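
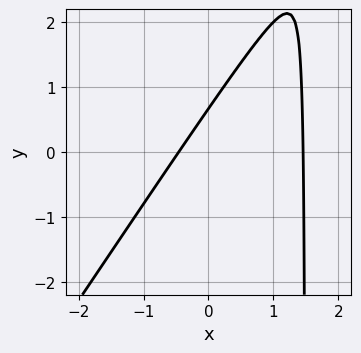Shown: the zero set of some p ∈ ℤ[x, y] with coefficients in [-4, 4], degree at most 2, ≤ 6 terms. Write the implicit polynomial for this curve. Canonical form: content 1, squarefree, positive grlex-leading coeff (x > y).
3*x^2 - 2*x*y - 3*x + 3*y - 2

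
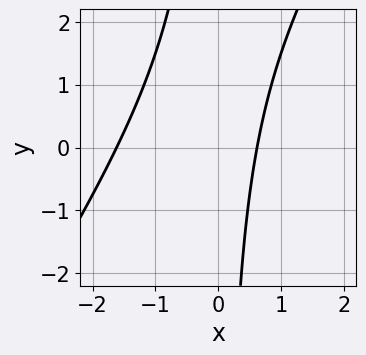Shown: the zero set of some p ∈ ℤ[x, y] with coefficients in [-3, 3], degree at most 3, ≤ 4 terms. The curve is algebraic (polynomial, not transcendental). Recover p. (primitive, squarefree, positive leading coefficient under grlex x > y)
3*x^2 - 2*x*y + 3*x - 3

(a) The degree is 2 — no degree-1 curve has this shape.
(b) Reading off the gridlines: the curve avoids every integer y-axis point in the box.
(c) Together with the visible shape, these determine p as stated.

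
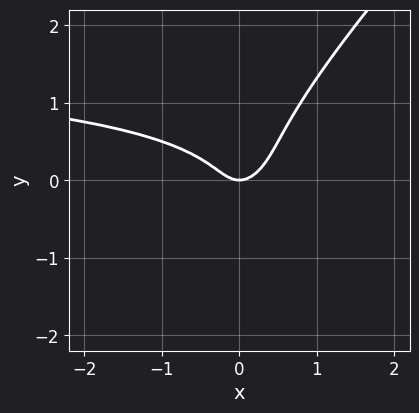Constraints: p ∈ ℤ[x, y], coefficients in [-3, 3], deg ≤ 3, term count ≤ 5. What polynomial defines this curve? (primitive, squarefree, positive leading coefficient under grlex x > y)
Degree: no degree-2 curve has this shape, so deg p = 3.
Observable constraints: one x-axis crossing is at x = 0; it meets the y-axis at y = 0 (among the integer gridlines).
Matching integer coefficients to the picture gives p.

x^2*y - 3*x*y^2 + 2*y^3 - 2*x^2 + y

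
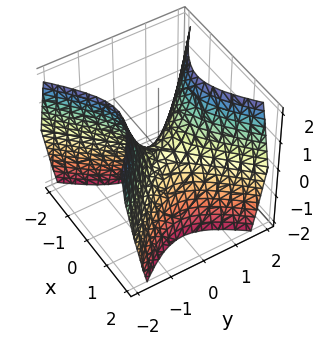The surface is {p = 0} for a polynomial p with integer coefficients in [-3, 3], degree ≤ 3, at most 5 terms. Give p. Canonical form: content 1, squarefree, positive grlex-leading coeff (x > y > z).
(a) deg p = 2. A hyperbolic paraboloid; a quadric.
(b) Symmetries: mirror symmetry y ↦ −y ⇒ only even powers of y; mirror symmetry x ↦ −x ⇒ only even powers of x.
(c) Checking where it meets the axes: it meets the x-axis at x = 0 (among the integer gridlines); it meets the z-axis at z = 0 (among the integer gridlines); one y-axis crossing is at y = 0.
(d) Fitting integer coefficients to these (and the overall shape) gives p.

3*x^2 - 3*y^2 + 2*z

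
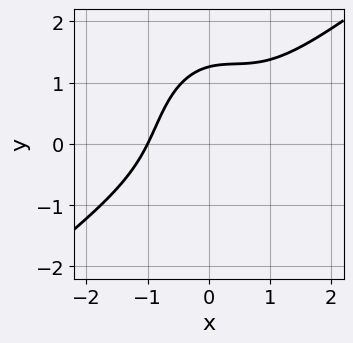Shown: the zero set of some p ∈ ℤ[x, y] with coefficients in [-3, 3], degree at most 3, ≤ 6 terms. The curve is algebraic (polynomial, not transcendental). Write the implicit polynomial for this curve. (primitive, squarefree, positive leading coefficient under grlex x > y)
2*x^3 - 2*x^2*y - y^3 + x*y + 2

(a) Degree: a generic line meets the curve in up to 3 points, so deg p = 3.
(b) Checking where it meets the axes: it meets the x-axis at x = -1 (among the integer gridlines).
(c) Fitting integer coefficients to these (and the overall shape) gives p.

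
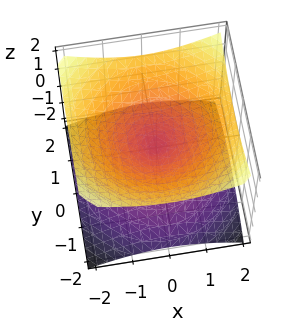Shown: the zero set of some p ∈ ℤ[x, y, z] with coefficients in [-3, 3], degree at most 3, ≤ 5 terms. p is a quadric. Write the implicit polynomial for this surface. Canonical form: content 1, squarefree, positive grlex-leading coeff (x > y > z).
x^2 + y^2 - 2*z^2

1. Degree: a double cone through the origin; a quadric, so deg p = 2.
2. Symmetry: every cross-section ⟂ z is a circle, so x, y appear only via x² + y²; it's symmetric under z → −z, forcing even powers of z.
3. Reading off the gridlines: it crosses the y-axis at the gridline y = 0; one x-axis crossing is at x = 0; one z-axis crossing is at z = 0.
4. Fitting integer coefficients to these (and the overall shape) gives p.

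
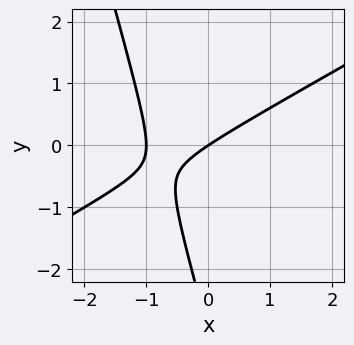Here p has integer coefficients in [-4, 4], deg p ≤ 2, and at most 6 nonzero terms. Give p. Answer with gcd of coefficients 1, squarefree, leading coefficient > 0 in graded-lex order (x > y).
2*x^2 - 3*x*y - y^2 + 2*x - 3*y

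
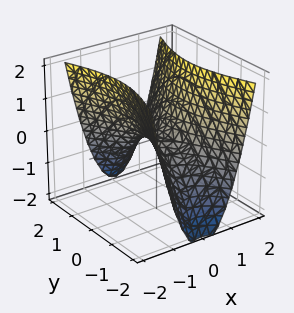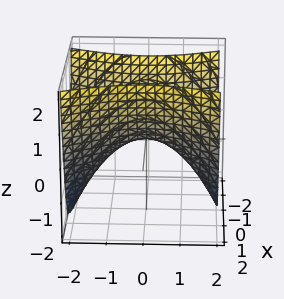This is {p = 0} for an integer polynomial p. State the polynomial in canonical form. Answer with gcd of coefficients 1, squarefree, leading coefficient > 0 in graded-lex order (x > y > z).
3*x^2 - y^2 - 2*z

First, deg p = 2. A saddle surface; a quadric.
Next, symmetries: mirror symmetry x ↦ −x ⇒ only even powers of x; it's symmetric under y → −y, forcing even powers of y.
Next, checking where it meets the axes: it crosses the y-axis at the gridline y = 0; it crosses the x-axis at the gridline x = 0; one z-axis crossing is at z = 0.
Finally, the integer polynomial consistent with all of this is the stated p.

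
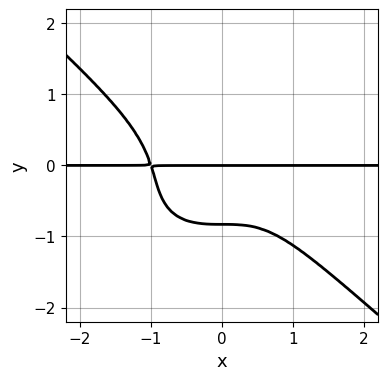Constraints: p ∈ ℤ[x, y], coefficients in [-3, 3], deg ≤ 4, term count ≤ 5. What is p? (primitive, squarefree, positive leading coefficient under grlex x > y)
deg p = 4. A generic line meets the curve in up to 4 points.
Reading off the gridlines: it meets the y-axis at y = 0 (among the integer gridlines); every point of the x-axis in the box is on the curve.
Putting this together gives p.

2*x^3*y + 3*y^4 + 2*y^3 + 2*y^2 + 2*y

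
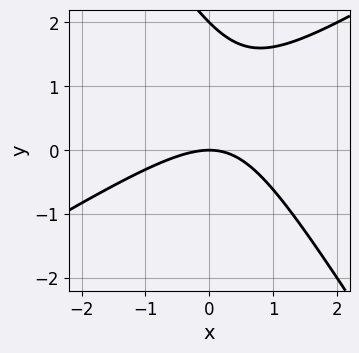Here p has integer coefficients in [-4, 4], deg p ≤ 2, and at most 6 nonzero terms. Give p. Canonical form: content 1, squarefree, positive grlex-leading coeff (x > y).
(a) Degree: a generic line meets the curve in up to 2 points, so deg p = 2.
(b) From the axis intercepts and sections: it crosses the x-axis at the gridline x = 0; the y-axis gridline crossings are at y ∈ {0, 2}.
(c) Assembling these constraints gives the stated polynomial.

x^2 - x*y - y^2 + 2*y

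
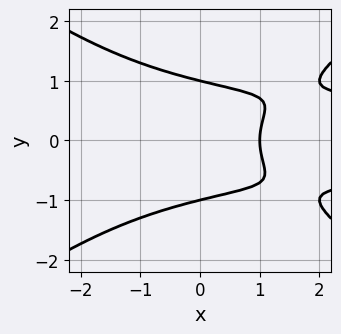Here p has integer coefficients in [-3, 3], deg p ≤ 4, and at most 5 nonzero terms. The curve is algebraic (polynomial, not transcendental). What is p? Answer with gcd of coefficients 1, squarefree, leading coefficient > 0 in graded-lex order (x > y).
x^2*y^2 - 2*y^4 - 2*x + 2

1. Degree: the shape is more complex than any degree-3 curve, so deg p = 4.
2. Symmetries: mirror symmetry y ↦ −y ⇒ only even powers of y.
3. Against the integer gridlines: the y-axis gridline crossings are at y ∈ {-1, 1}; it meets the x-axis at x = 1 (among the integer gridlines).
4. Fitting integer coefficients to these (and the overall shape) gives p.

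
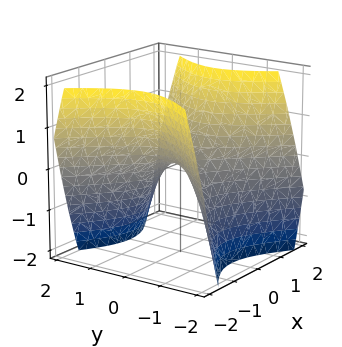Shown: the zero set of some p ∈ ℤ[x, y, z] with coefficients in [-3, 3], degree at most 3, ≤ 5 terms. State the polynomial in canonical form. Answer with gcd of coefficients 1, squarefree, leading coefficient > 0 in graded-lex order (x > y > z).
deg p = 2.
Symmetries: the y ↦ −y reflection is a symmetry, so y appears only in even powers; it's symmetric under x → −x, forcing even powers of x.
Reading off the gridlines: one x-axis crossing is at x = 0; one y-axis crossing is at y = 0; it meets the z-axis at z = 0 (among the integer gridlines).
The integer polynomial consistent with all of this is the stated p.

x^2 - y^2 - z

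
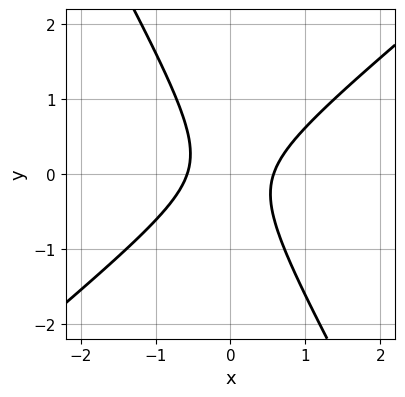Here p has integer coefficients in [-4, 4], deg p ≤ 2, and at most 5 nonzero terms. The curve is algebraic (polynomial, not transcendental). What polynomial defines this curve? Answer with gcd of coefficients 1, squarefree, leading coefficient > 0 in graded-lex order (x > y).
Degree: a generic line meets the curve in up to 2 points, so deg p = 2.
Against the integer gridlines: no y-intercept at any integer in the box.
The integer polynomial consistent with all of this is the stated p.

3*x^2 - 2*x*y - 2*y^2 - 1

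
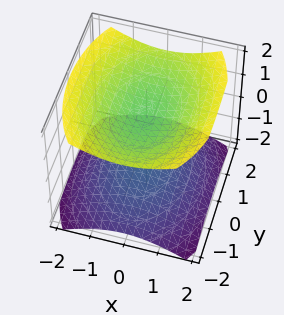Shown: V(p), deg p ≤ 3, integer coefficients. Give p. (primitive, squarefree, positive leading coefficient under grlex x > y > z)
1. The picture has 2 separate pieces.
2. Degree: two sheets facing apart; a quadric, so deg p = 2.
3. Symmetries: the z ↦ −z reflection is a symmetry, so z appears only in even powers; it's symmetric under x → −x, forcing even powers of x; the y ↦ −y reflection is a symmetry, so y appears only in even powers.
4. From the visible intercepts: no y-intercept at any integer in the box; it misses every integer gridline on the x-axis.
5. Putting this together gives p.

2*x^2 + y^2 - 3*z^2 + 3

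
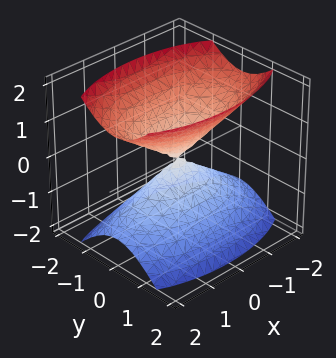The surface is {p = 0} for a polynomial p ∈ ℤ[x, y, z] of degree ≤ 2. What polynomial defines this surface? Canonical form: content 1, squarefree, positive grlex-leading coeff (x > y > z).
1. There are 2 components. Treating them together as one polynomial.
2. Degree: a double cone through the origin; a quadric, so deg p = 2.
3. Symmetries: it's symmetric under x → −x, forcing even powers of x; it's symmetric under y → −y, forcing even powers of y; the z ↦ −z reflection is a symmetry, so z appears only in even powers.
4. From the visible intercepts: it crosses the z-axis at the gridline z = 0; it meets the x-axis at x = 0 (among the integer gridlines); it meets the y-axis at y = 0 (among the integer gridlines).
5. Fitting integer coefficients to these (and the overall shape) gives p.

x^2 + 3*y^2 - 2*z^2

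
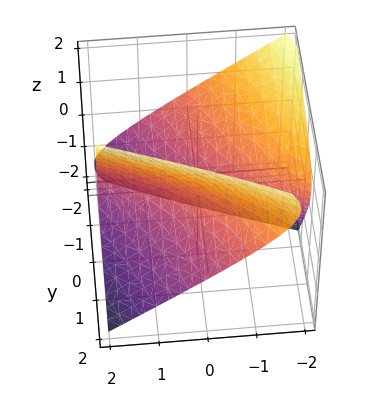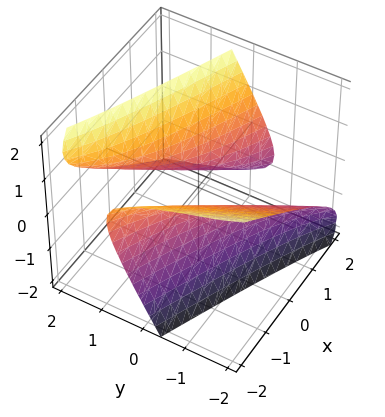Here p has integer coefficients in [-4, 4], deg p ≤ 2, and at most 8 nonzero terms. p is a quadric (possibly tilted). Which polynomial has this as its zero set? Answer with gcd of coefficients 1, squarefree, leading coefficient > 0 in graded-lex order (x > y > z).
x^2 + 3*x*y + y^2 + 3*y*z - 2*z^2 - 1

First, I count 2 distinct pieces.
Then, the degree is 2 — no degree-1 surface has this shape.
Then, from the visible intercepts: among the integer gridlines, it crosses the y-axis at y ∈ {-1, 1}; it misses every integer gridline on the z-axis.
Finally, putting this together gives p.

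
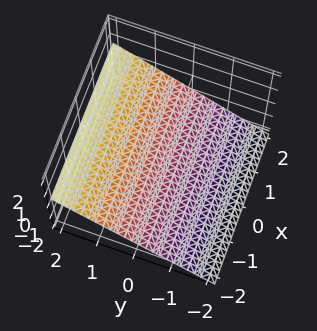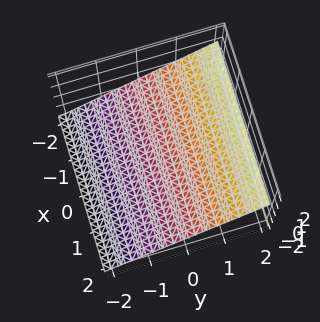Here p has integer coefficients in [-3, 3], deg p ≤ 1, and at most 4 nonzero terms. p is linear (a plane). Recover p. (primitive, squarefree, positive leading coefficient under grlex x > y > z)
2*y - 3*z - 2

First, deg p = 1. Every cross-section is a straight line — this is a plane.
Next, from the axis intercepts and sections: it crosses the y-axis at the gridline y = 1; it misses every integer gridline on the x-axis.
Finally, these observations pin down the coefficients.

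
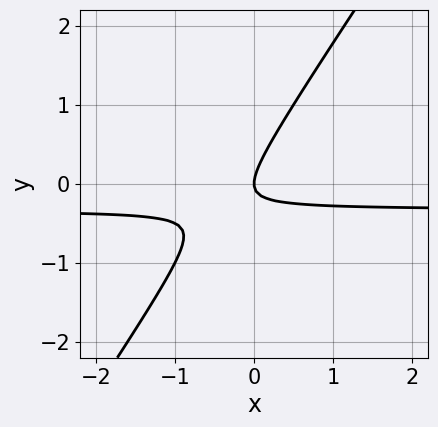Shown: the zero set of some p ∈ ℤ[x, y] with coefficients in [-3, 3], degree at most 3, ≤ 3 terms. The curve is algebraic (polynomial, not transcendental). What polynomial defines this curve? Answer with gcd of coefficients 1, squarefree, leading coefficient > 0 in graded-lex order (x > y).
3*x*y - 2*y^2 + x

1. deg p = 2.
2. From the axis intercepts and sections: one x-axis crossing is at x = 0; one y-axis crossing is at y = 0.
3. Putting this together gives p.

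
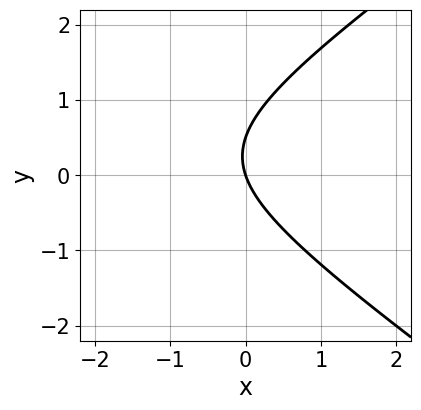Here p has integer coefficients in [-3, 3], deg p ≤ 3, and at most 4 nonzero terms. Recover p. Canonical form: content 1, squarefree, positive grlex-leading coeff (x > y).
x^2 - 2*y^2 + 3*x + y

Degree: the shape is more complex than any degree-1 curve, so deg p = 2.
From the visible intercepts: one y-axis crossing is at y = 0; it meets the x-axis at x = 0 (among the integer gridlines).
Together with the visible shape, these determine p as stated.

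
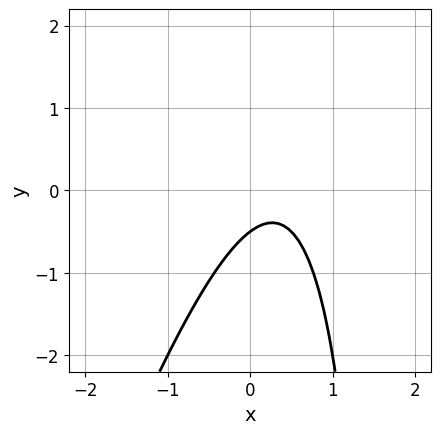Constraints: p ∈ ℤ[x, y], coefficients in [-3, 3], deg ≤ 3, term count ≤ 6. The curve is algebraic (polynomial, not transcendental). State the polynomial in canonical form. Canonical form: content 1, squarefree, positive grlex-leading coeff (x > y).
3*x^2 - x*y - 2*x + 2*y + 1

(a) deg p = 2. The shape is more complex than any degree-1 curve.
(b) Observable constraints: the curve avoids every integer x-axis point in the box.
(c) The integer polynomial consistent with all of this is the stated p.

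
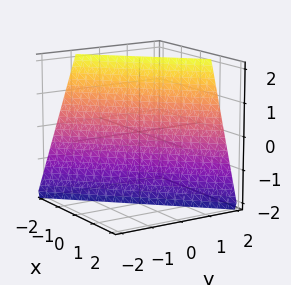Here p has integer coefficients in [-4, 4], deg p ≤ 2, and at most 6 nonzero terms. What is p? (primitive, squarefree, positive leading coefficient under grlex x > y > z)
(a) Degree: the surface is flat (a plane), so deg p = 1.
(b) From the visible intercepts: it crosses the z-axis at the gridline z = -2.
(c) These observations pin down the coefficients.

3*x - 3*y + z + 2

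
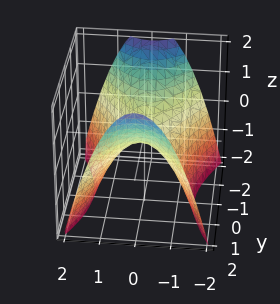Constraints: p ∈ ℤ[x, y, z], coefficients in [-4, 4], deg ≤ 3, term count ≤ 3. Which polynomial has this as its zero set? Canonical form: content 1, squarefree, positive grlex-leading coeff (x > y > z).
1. The degree is 2 — a hyperbolic paraboloid; a quadric.
2. Symmetries: mirror symmetry x ↦ −x ⇒ only even powers of x; mirror symmetry y ↦ −y ⇒ only even powers of y.
3. From the axis intercepts and sections: one y-axis crossing is at y = 0; it crosses the x-axis at the gridline x = 0; one z-axis crossing is at z = 0.
4. Putting this together gives p.

2*x^2 - y^2 + 2*z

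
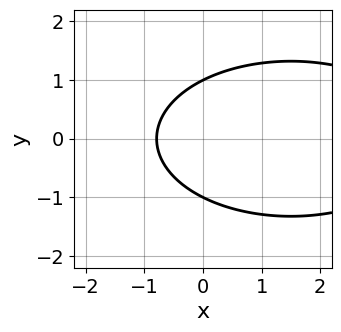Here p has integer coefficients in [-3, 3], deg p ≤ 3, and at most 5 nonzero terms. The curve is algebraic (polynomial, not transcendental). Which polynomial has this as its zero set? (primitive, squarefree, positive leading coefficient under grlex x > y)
x^2 + 3*y^2 - 3*x - 3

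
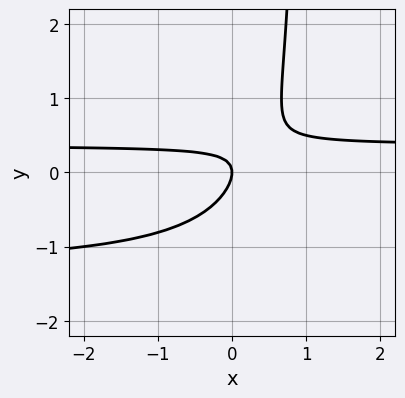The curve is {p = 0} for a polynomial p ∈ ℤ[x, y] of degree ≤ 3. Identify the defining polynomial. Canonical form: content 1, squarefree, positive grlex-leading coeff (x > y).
2*x*y^2 + 2*x*y - 2*y^2 - x

(a) Degree: the shape is more complex than any degree-2 curve, so deg p = 3.
(b) Against the integer gridlines: it meets the x-axis at x = 0 (among the integer gridlines); one y-axis crossing is at y = 0.
(c) The integer polynomial consistent with all of this is the stated p.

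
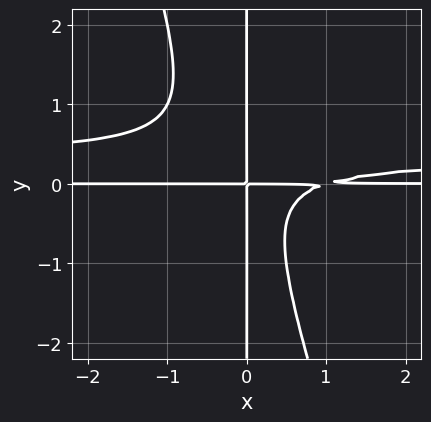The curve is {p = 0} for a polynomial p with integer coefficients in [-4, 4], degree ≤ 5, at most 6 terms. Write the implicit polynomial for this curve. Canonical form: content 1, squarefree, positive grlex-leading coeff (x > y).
Degree: no degree-3 curve has this shape, so deg p = 4.
From the axis intercepts and sections: every point of the y-axis in the box is on the curve; every point of the x-axis in the box is on the curve.
These observations pin down the coefficients.

3*x^2*y^2 + x*y^3 - x^2*y + x*y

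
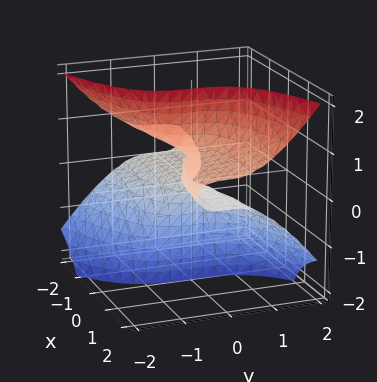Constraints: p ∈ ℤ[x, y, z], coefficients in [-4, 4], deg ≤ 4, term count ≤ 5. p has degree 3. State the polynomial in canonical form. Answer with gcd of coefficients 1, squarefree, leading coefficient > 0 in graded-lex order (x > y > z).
3*x*z^2 - 2*y^3 - 2*x*z

1. The degree is 3 — no degree-2 surface has this shape.
2. From the visible intercepts: every point of the z-axis in the box is on the surface; the visible x-axis segment lies entirely on the surface; one y-axis crossing is at y = 0.
3. Solving for integer coefficients yields p as stated.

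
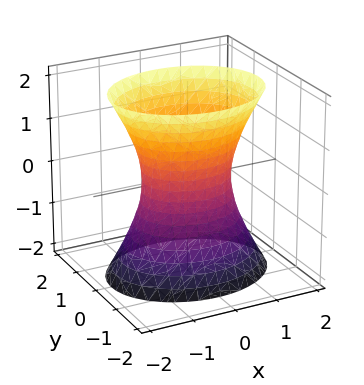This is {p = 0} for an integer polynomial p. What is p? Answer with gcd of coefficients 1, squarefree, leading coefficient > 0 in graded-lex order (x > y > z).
2*x^2 + 3*y^2 - z^2 - 2

1. The degree is 2 — an hourglass — one-sheet hyperboloid; a quadric.
2. Symmetries: it's symmetric under z → −z, forcing even powers of z; the x ↦ −x reflection is a symmetry, so x appears only in even powers; the y ↦ −y reflection is a symmetry, so y appears only in even powers.
3. Reading off the gridlines: the x-axis gridline crossings are at x ∈ {-1, 1}; it misses every integer gridline on the z-axis.
4. Putting this together gives p.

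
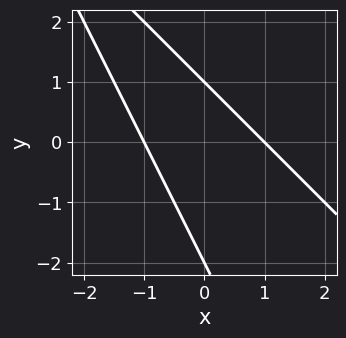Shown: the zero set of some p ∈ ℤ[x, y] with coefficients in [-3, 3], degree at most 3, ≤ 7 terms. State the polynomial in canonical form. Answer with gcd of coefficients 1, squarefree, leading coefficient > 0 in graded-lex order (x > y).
2*x^2 + 3*x*y + y^2 + y - 2

1. deg p = 2.
2. Checking where it meets the axes: the x-axis gridline crossings are at x ∈ {-1, 1}; the y-axis gridline crossings are at y ∈ {-2, 1}.
3. Solving for integer coefficients yields p as stated.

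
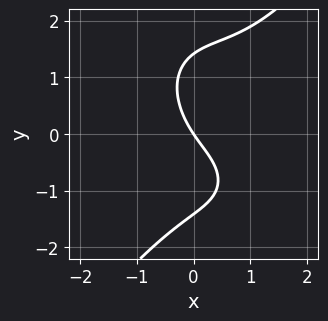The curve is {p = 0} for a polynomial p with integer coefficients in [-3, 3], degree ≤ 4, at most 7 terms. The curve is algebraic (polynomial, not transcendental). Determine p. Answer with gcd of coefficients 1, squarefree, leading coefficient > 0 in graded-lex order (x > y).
2*x^3 - y^3 - 2*x^2 + 3*x + 2*y

1. The degree is 3 — a generic line meets the curve in up to 3 points.
2. From the visible intercepts: it crosses the y-axis at the gridline y = 0; one x-axis crossing is at x = 0.
3. Putting this together gives p.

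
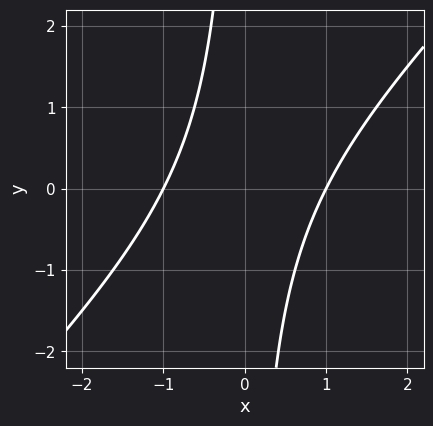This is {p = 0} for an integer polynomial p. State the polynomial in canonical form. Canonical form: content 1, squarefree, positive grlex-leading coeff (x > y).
x^2 - x*y - 1

1. The degree is 2 — no degree-1 curve has this shape.
2. From the axis intercepts and sections: no y-intercept at any integer in the box; the x-axis gridline crossings are at x ∈ {-1, 1}.
3. Solving for integer coefficients yields p as stated.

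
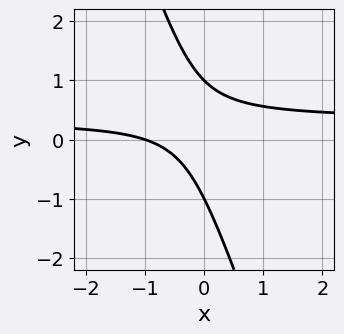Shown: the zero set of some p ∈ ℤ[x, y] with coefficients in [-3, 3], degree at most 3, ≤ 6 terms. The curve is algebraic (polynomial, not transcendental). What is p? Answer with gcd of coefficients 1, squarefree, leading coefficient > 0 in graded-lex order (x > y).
3*x*y + y^2 - x - 1

Degree: the shape is more complex than any degree-1 curve, so deg p = 2.
From the axis intercepts and sections: the y-axis gridline crossings are at y ∈ {-1, 1}; it crosses the x-axis at the gridline x = -1.
Matching integer coefficients to the picture gives p.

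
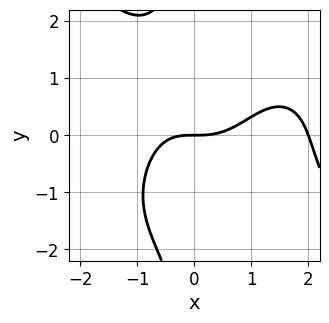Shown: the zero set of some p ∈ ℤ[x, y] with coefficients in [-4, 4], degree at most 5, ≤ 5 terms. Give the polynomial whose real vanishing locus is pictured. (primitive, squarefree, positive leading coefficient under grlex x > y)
x^4 + x*y^3 - 2*x^3 + 3*y

First, the degree is 4 — no degree-3 curve has this shape.
Then, observable constraints: the x-axis gridline crossings are at x ∈ {0, 2}; one y-axis crossing is at y = 0.
Finally, putting this together gives p.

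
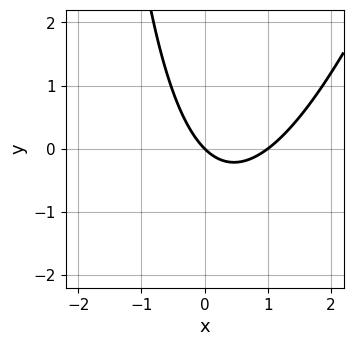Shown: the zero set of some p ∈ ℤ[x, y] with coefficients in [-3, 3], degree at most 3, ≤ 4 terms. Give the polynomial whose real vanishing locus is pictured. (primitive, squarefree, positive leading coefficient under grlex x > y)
deg p = 2. A generic line meets the curve in up to 2 points.
From the visible intercepts: the x-axis gridline crossings are at x ∈ {0, 1}; it crosses the y-axis at the gridline y = 0.
Putting this together gives p.

3*x^2 - x*y - 3*x - 3*y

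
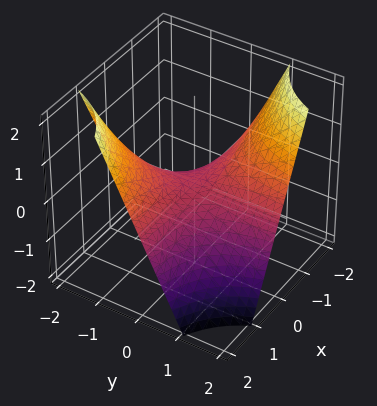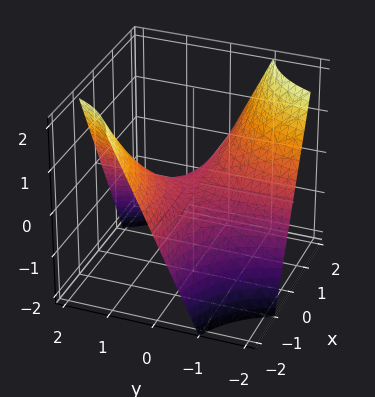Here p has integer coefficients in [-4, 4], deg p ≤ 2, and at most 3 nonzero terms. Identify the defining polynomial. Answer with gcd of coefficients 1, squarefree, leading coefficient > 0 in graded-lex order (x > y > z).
x*y + z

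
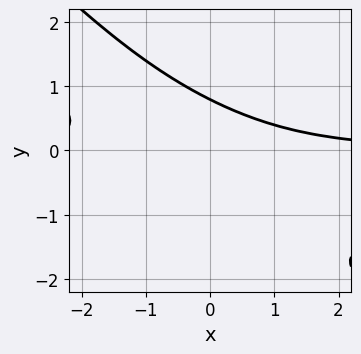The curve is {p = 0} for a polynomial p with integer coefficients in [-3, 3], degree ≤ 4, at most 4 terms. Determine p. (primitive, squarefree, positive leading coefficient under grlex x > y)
(a) Degree: a generic line meets the curve in up to 3 points, so deg p = 3.
(b) From the axis intercepts and sections: no x-intercept at any integer in the box.
(c) The integer polynomial consistent with all of this is the stated p.

x^2*y + 3*x*y^2 + 2*y^3 - 1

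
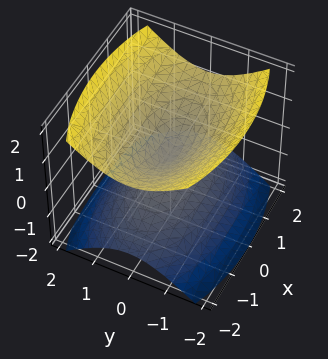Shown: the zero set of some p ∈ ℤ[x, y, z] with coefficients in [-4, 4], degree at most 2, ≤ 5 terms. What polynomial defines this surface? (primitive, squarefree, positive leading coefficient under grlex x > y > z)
I count 2 distinct pieces.
The degree is 2 — a double cone through the origin; a quadric.
Symmetries: the y ↦ −y reflection is a symmetry, so y appears only in even powers; it's symmetric under z → −z, forcing even powers of z; it's symmetric under x → −x, forcing even powers of x.
Against the integer gridlines: it crosses the z-axis at the gridline z = 0; it crosses the x-axis at the gridline x = 0; it crosses the y-axis at the gridline y = 0.
Assembling these constraints gives the stated polynomial.

x^2 + 3*y^2 - 3*z^2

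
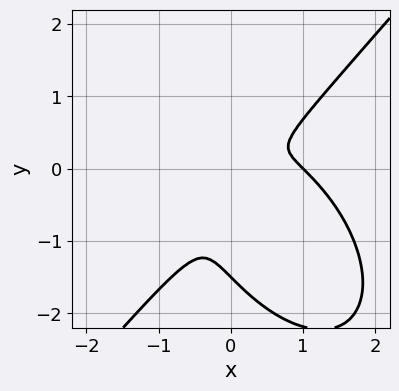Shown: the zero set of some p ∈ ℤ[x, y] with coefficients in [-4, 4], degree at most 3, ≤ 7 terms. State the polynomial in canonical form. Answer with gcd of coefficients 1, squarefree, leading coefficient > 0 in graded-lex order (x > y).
(a) deg p = 3.
(b) Reading off the gridlines: one x-axis crossing is at x = 1.
(c) Solving for integer coefficients yields p as stated.

3*x^3 - 2*y^3 - 3*x^2 + 3*x*y - 3*y^2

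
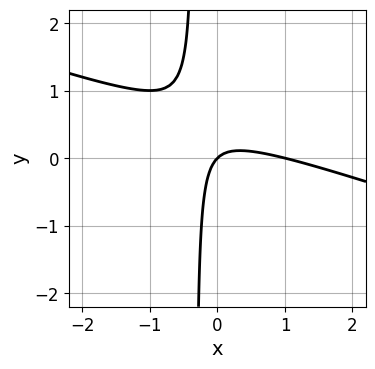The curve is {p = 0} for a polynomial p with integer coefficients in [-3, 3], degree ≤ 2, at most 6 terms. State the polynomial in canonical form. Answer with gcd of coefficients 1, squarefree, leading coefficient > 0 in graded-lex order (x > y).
(a) Degree: no degree-1 curve has this shape, so deg p = 2.
(b) Checking where it meets the axes: among the integer gridlines, it crosses the x-axis at x ∈ {0, 1}; one y-axis crossing is at y = 0.
(c) The integer polynomial consistent with all of this is the stated p.

x^2 + 3*x*y - x + y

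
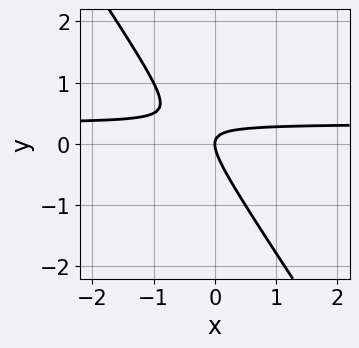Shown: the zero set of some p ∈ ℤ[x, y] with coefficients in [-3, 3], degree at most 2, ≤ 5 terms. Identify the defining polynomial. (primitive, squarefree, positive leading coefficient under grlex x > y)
3*x*y + 2*y^2 - x

deg p = 2. The shape is more complex than any degree-1 curve.
Observable constraints: one x-axis crossing is at x = 0; one y-axis crossing is at y = 0.
Assembling these constraints gives the stated polynomial.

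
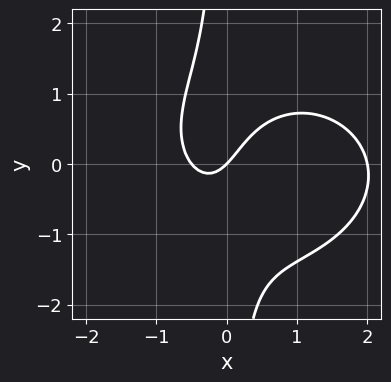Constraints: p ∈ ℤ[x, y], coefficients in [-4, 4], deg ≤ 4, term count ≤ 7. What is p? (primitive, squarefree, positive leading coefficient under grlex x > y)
First, degree: no degree-2 curve has this shape, so deg p = 3.
Next, against the integer gridlines: the x-axis gridline crossings are at x ∈ {0, 2}; one y-axis crossing is at y = 0.
Finally, solving for integer coefficients yields p as stated.

2*x^3 + 3*x*y^2 - 3*x^2 - 2*x + 2*y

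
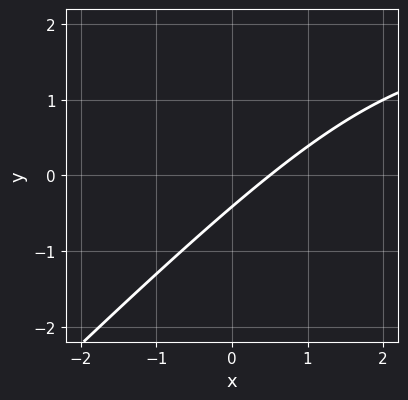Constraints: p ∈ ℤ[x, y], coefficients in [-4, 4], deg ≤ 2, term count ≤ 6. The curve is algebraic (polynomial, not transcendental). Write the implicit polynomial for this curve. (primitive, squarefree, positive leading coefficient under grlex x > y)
x*y - y^2 - 2*x + 2*y + 1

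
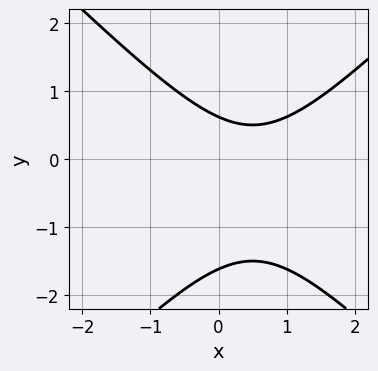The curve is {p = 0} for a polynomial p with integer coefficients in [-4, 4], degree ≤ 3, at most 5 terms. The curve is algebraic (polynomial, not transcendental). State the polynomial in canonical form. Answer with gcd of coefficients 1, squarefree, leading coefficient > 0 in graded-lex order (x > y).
(a) deg p = 2. No degree-1 curve has this shape.
(b) Observable constraints: the curve avoids every integer x-axis point in the box.
(c) Solving for integer coefficients yields p as stated.

x^2 - y^2 - x - y + 1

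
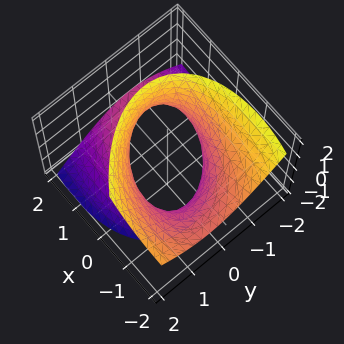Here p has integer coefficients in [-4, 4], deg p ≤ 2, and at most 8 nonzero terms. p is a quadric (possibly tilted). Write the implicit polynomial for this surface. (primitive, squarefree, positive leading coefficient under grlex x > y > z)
Degree: the shape is more complex than any degree-1 surface, so deg p = 2.
Checking where it meets the axes: it misses every integer gridline on the z-axis; among the integer gridlines, it crosses the y-axis at y ∈ {-1, 1}.
Matching integer coefficients to the picture gives p.

x^2 + x*y + 2*x*z + 2*y^2 - z^2 - 2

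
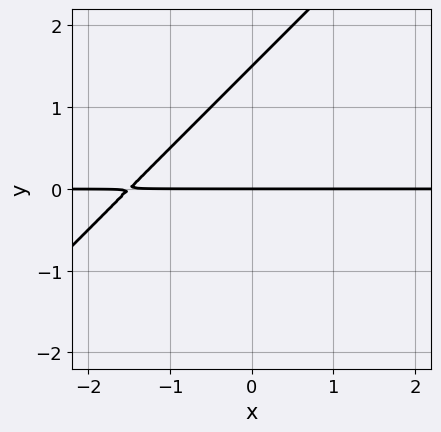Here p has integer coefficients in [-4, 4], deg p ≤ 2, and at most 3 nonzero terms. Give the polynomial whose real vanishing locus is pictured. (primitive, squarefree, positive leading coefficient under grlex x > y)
deg p = 2.
Checking where it meets the axes: it crosses the y-axis at the gridline y = 0; the visible x-axis segment lies entirely on the curve.
Matching integer coefficients to the picture gives p.

2*x*y - 2*y^2 + 3*y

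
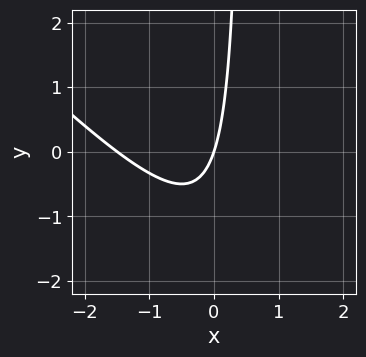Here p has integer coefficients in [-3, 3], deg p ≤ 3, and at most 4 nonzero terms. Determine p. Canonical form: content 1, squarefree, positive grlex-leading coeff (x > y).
2*x^2 + 2*x*y + 3*x - y

(a) deg p = 2. The shape is more complex than any degree-1 curve.
(b) From the axis intercepts and sections: it meets the x-axis at x = 0 (among the integer gridlines); it meets the y-axis at y = 0 (among the integer gridlines).
(c) The integer polynomial consistent with all of this is the stated p.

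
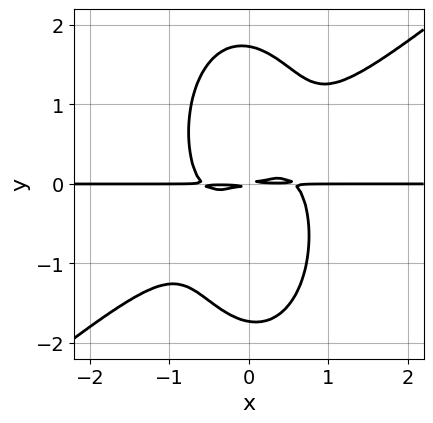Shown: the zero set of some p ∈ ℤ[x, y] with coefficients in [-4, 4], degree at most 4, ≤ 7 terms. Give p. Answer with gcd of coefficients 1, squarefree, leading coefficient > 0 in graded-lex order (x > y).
(a) The degree is 4 — the shape is more complex than any degree-3 curve.
(b) From the visible intercepts: the visible x-axis segment lies entirely on the curve.
(c) These observations pin down the coefficients.

3*x^3*y - 3*x^2*y^2 - y^4 - x*y + 3*y^2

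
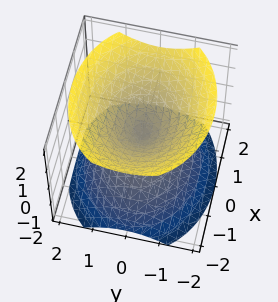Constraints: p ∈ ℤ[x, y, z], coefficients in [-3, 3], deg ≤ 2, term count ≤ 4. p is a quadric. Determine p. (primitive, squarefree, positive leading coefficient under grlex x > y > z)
1. There are 2 components. Treating them together as one polynomial.
2. deg p = 2. A double cone through the origin; a quadric.
3. Symmetries: mirror symmetry y ↦ −y ⇒ only even powers of y; mirror symmetry x ↦ −x ⇒ only even powers of x; mirror symmetry z ↦ −z ⇒ only even powers of z.
4. From the visible intercepts: one y-axis crossing is at y = 0; one z-axis crossing is at z = 0; one x-axis crossing is at x = 0.
5. Putting this together gives p.

2*x^2 + 3*y^2 - 3*z^2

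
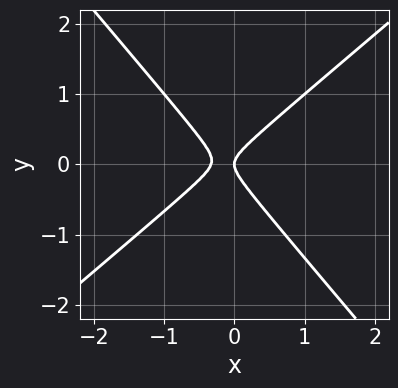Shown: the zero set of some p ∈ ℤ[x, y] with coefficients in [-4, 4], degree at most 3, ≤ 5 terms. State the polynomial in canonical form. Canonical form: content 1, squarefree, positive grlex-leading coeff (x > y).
3*x^2 - x*y - 3*y^2 + x

deg p = 2. A generic line meets the curve in up to 2 points.
Against the integer gridlines: it crosses the y-axis at the gridline y = 0; it crosses the x-axis at the gridline x = 0.
The integer polynomial consistent with all of this is the stated p.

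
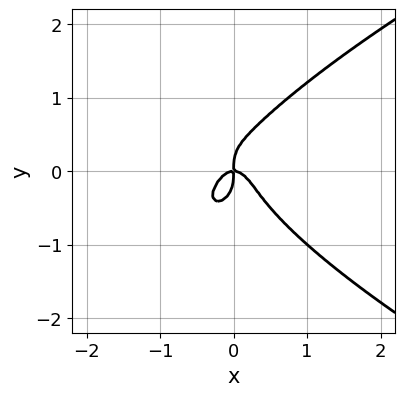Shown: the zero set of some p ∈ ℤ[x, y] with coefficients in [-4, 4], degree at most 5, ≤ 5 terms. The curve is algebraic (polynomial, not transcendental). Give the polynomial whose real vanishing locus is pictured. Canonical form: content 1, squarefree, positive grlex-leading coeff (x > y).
2*y^4 - 3*x^3 - x*y

First, the degree is 4 — no degree-3 curve has this shape.
Then, from the axis intercepts and sections: it meets the y-axis at y = 0 (among the integer gridlines); one x-axis crossing is at x = 0.
Finally, putting this together gives p.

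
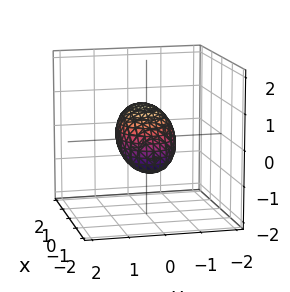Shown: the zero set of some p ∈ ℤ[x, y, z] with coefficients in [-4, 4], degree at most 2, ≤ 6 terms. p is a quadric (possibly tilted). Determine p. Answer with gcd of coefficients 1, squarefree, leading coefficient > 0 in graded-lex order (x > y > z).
Degree: a generic line meets the surface in up to 2 points, so deg p = 2.
Reading off the gridlines: the x-axis gridline crossings are at x ∈ {-1, 1}.
Matching integer coefficients to the picture gives p.

2*x^2 - 2*x*z + 3*y^2 + 3*z^2 - 2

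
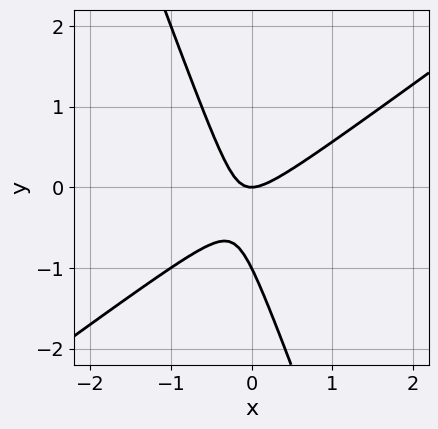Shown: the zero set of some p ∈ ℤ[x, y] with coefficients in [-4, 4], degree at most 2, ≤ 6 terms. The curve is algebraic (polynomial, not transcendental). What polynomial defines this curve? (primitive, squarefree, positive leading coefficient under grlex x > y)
2*x^2 - 2*x*y - y^2 - y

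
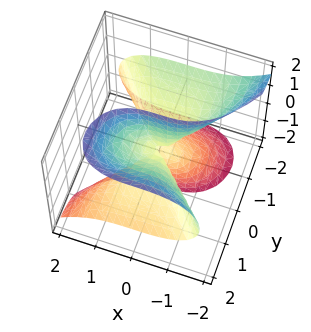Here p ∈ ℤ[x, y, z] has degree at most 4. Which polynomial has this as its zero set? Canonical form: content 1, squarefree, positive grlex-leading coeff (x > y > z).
2*x^3 + y^3 + 2*y^2*z - 3*y*z^2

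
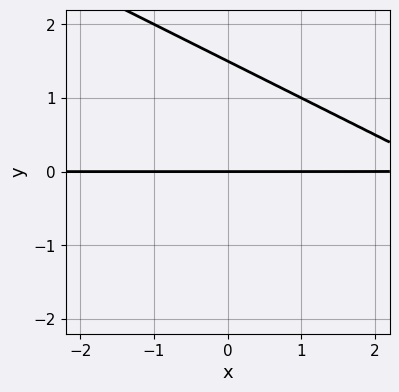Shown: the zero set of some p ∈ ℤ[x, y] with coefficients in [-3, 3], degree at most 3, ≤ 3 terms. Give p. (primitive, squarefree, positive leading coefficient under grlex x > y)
(a) Degree: the shape is more complex than any degree-1 curve, so deg p = 2.
(b) From the visible intercepts: every point of the x-axis in the box is on the curve; it crosses the y-axis at the gridline y = 0.
(c) Matching integer coefficients to the picture gives p.

x*y + 2*y^2 - 3*y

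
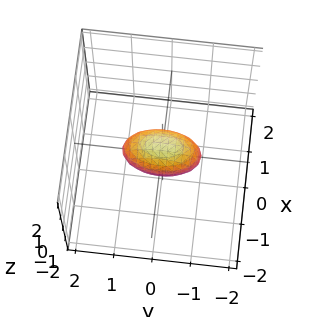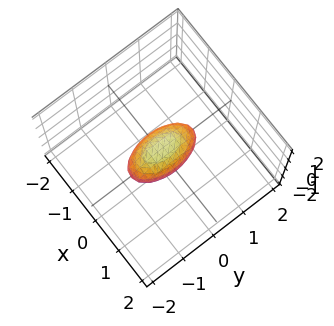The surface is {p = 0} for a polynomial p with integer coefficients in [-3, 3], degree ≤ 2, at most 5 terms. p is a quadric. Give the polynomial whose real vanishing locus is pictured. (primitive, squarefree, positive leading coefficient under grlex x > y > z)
3*x^2 + y^2 + 2*z^2 - 1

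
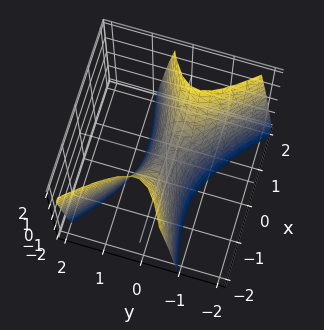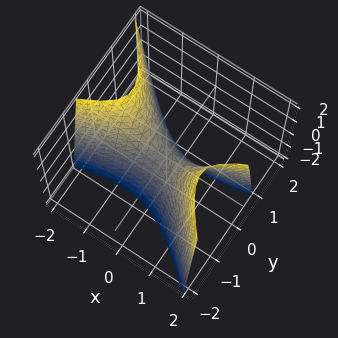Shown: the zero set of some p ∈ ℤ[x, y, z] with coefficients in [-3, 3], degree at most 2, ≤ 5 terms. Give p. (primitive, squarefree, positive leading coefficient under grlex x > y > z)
x^2 - 2*x*y - 3*y^2 - z

The degree is 2 — the shape is more complex than any degree-1 surface.
Reading off the gridlines: one y-axis crossing is at y = 0; it crosses the x-axis at the gridline x = 0.
The integer polynomial consistent with all of this is the stated p.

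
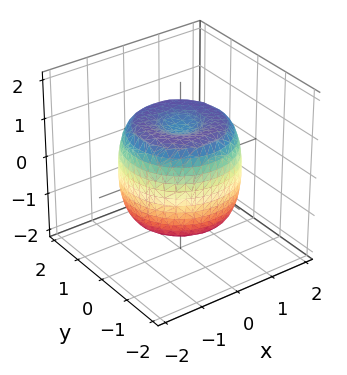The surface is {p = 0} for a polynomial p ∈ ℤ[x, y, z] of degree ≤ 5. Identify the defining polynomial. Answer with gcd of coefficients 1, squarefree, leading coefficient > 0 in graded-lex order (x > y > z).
2*x^4 + 4*x^2*y^2 + 2*y^4 - 3*x^2 - 3*y^2 + 2*z^2 - 2

1. The degree is 4 — a generic line meets the surface in up to 4 points.
2. Symmetries: the surface is invariant under rotation about z: p = q(x² + y², z).
3. Observable constraints: the z-axis gridline crossings are at z ∈ {-1, 1}; a circular section at z = -1 has radius between 1 and 2.
4. Together with the visible shape, these determine p as stated.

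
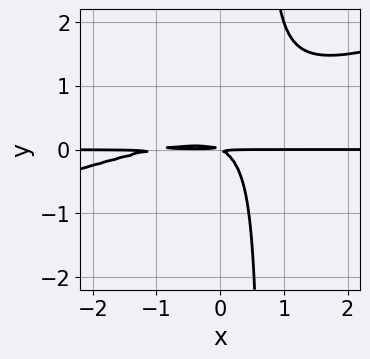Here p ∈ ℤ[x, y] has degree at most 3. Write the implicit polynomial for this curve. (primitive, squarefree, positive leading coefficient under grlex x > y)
1. Degree: the shape is more complex than any degree-2 curve, so deg p = 3.
2. Observable constraints: every point of the x-axis in the box is on the curve.
3. Putting this together gives p.

x^2*y - 3*x*y^2 + x*y + 2*y^2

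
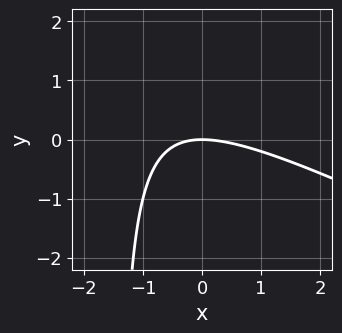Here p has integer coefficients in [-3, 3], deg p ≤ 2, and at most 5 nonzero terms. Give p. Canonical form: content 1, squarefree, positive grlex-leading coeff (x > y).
Degree: a generic line meets the curve in up to 2 points, so deg p = 2.
Reading off the gridlines: it meets the x-axis at x = 0 (among the integer gridlines); it crosses the y-axis at the gridline y = 0.
Solving for integer coefficients yields p as stated.

x^2 + 2*x*y + 3*y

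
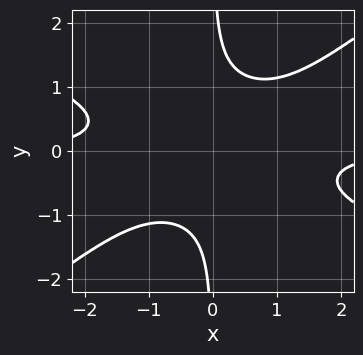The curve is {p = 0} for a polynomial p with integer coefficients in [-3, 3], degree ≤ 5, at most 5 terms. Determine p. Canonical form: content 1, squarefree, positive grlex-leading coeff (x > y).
x^3*y + x^2*y^2 - 3*x*y^3 + 2

Degree: no degree-3 curve has this shape, so deg p = 4.
Checking where it meets the axes: no y-intercept at any integer in the box; no x-intercept at any integer in the box.
Assembling these constraints gives the stated polynomial.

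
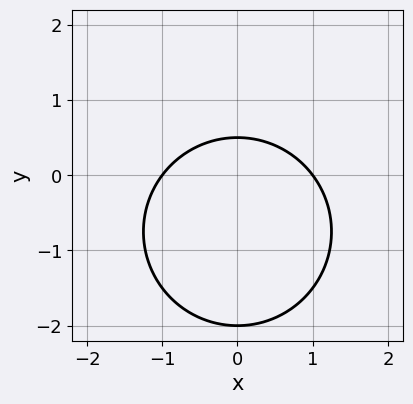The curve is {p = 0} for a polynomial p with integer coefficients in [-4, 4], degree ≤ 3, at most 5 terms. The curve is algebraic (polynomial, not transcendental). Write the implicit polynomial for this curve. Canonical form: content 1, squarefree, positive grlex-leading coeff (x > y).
2*x^2 + 2*y^2 + 3*y - 2

deg p = 2. A generic line meets the curve in up to 2 points.
Symmetries: the x ↦ −x reflection is a symmetry, so x appears only in even powers.
Checking where it meets the axes: it crosses the y-axis at the gridline y = -2; the x-axis gridline crossings are at x ∈ {-1, 1}.
Matching integer coefficients to the picture gives p.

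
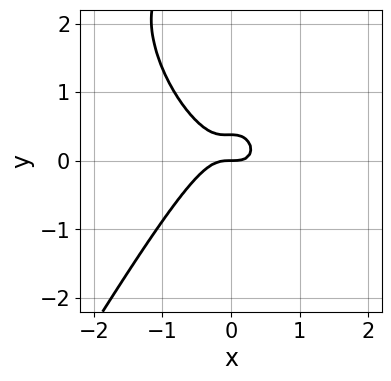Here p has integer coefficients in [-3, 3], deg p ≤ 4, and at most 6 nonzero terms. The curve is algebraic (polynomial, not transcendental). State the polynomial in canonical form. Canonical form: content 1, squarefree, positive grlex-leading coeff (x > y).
3*x^3 + x^2*y - y^3 + 3*y^2 - y

1. Degree: a generic line meets the curve in up to 3 points, so deg p = 3.
2. Reading off the gridlines: it crosses the x-axis at the gridline x = 0; it crosses the y-axis at the gridline y = 0.
3. Together with the visible shape, these determine p as stated.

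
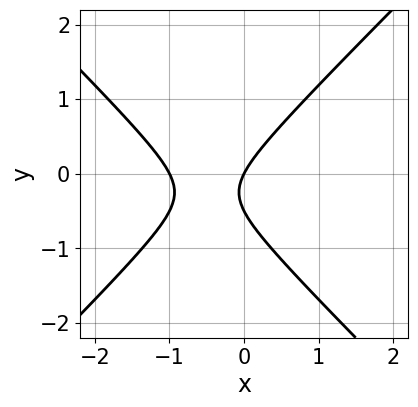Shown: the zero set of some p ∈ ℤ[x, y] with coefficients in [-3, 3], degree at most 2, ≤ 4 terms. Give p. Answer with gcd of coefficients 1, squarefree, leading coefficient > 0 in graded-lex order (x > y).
2*x^2 - 2*y^2 + 2*x - y

Degree: the shape is more complex than any degree-1 curve, so deg p = 2.
Reading off the gridlines: it crosses the y-axis at the gridline y = 0; among the integer gridlines, it crosses the x-axis at x ∈ {-1, 0}.
Together with the visible shape, these determine p as stated.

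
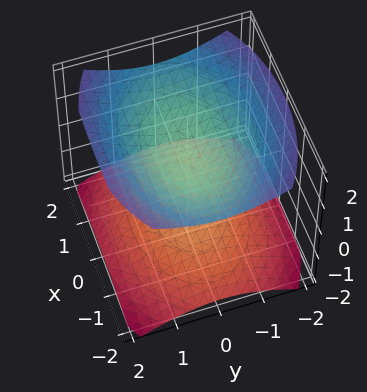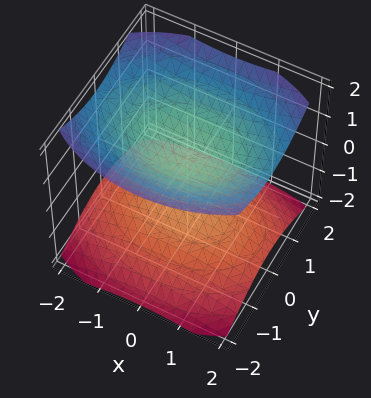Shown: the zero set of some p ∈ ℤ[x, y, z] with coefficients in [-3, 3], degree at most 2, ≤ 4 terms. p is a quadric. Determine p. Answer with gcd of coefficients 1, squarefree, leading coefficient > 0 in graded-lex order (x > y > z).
x^2 + 2*y^2 - 3*z^2 + 3

1. I count 2 distinct pieces. Treating them together as one polynomial.
2. Degree: two sheets facing apart; a quadric, so deg p = 2.
3. Symmetries: mirror symmetry z ↦ −z ⇒ only even powers of z; mirror symmetry x ↦ −x ⇒ only even powers of x; the y ↦ −y reflection is a symmetry, so y appears only in even powers.
4. Observable constraints: no x-intercept at any integer in the box; the z-axis gridline crossings are at z ∈ {-1, 1}; the surface avoids every integer y-axis point in the box.
5. Fitting integer coefficients to these (and the overall shape) gives p.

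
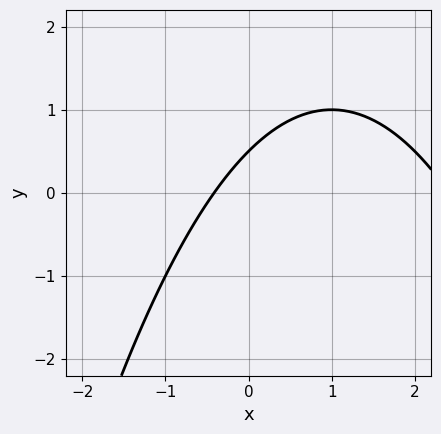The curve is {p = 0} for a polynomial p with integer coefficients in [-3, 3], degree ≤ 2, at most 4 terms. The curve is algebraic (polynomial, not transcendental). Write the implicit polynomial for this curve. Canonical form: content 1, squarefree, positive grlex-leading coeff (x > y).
x^2 - 2*x + 2*y - 1

First, degree: a generic line meets the curve in up to 2 points, so deg p = 2.
Finally, the integer polynomial consistent with all of this is the stated p.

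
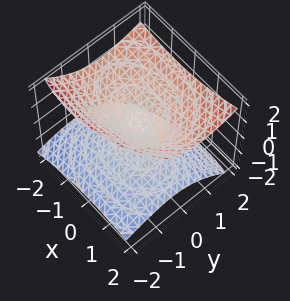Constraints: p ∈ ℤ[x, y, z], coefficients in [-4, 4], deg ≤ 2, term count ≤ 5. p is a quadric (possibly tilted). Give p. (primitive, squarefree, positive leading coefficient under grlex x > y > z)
x^2 + x*z + 2*y^2 - 2*y*z - 3*z^2

First, degree: no degree-1 surface has this shape, so deg p = 2.
Next, from the visible intercepts: one z-axis crossing is at z = 0; it crosses the x-axis at the gridline x = 0; it crosses the y-axis at the gridline y = 0.
Finally, solving for integer coefficients yields p as stated.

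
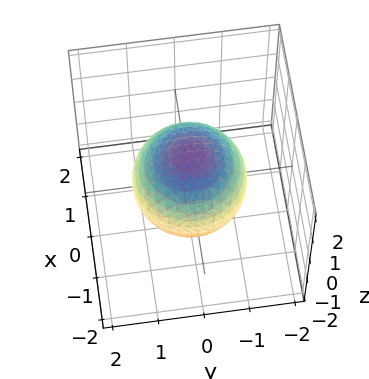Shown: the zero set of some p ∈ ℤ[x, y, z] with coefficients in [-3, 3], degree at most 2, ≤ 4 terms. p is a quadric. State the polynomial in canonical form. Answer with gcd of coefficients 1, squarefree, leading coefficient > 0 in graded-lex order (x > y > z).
2*x^2 + 2*y^2 + 2*z^2 - 3

1. The degree is 2 — bounded and convex; a quadric.
2. Symmetries: mirror symmetry z ↦ −z ⇒ only even powers of z; rotational symmetry about the z-axis ⇒ p depends on x, y only through x² + y².
3. Observable constraints: a circular section at z = 0 has radius between 1 and 2.
4. Together with the visible shape, these determine p as stated.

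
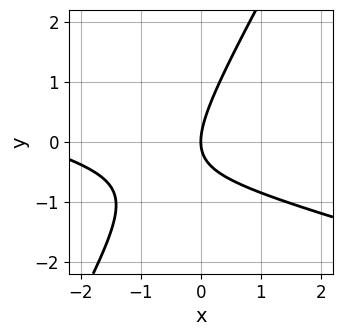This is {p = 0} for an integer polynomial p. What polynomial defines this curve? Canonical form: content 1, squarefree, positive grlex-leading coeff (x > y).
deg p = 2. A generic line meets the curve in up to 2 points.
From the visible intercepts: it meets the x-axis at x = 0 (among the integer gridlines); one y-axis crossing is at y = 0.
Fitting integer coefficients to these (and the overall shape) gives p.

x^2 + 3*x*y - 2*y^2 + 3*x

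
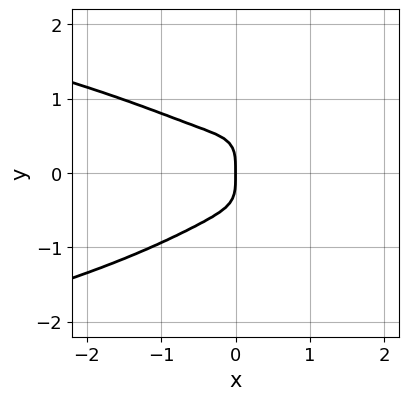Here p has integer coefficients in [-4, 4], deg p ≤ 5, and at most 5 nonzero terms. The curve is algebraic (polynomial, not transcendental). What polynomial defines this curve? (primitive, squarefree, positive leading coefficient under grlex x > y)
(a) The degree is 4 — the shape is more complex than any degree-3 curve.
(b) From the axis intercepts and sections: it crosses the x-axis at the gridline x = 0; one y-axis crossing is at y = 0.
(c) Solving for integer coefficients yields p as stated.

3*x^2*y^2 + 3*y^4 + 3*x^3 + x^2*y + x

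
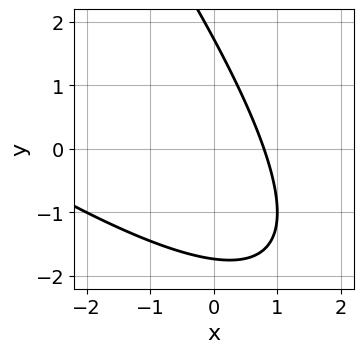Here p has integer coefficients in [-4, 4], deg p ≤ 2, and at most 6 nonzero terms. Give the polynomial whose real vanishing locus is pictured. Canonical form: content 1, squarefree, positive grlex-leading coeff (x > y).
1. Degree: the shape is more complex than any degree-1 curve, so deg p = 2.
2. The integer polynomial consistent with all of this is the stated p.

x^2 + 2*x*y + y^2 + 3*x - 3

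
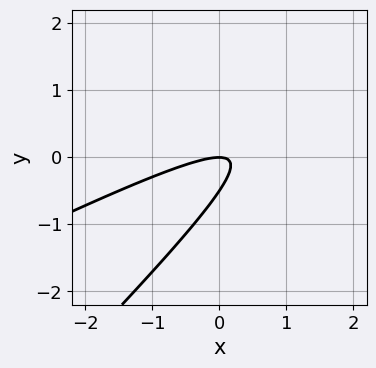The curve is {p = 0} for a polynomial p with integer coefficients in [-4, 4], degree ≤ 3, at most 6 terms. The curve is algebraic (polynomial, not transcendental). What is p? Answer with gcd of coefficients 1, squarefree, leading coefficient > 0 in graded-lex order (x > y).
x^2 - 3*x*y + 2*y^2 + y

Degree: a generic line meets the curve in up to 2 points, so deg p = 2.
From the visible intercepts: it meets the y-axis at y = 0 (among the integer gridlines); it crosses the x-axis at the gridline x = 0.
Matching integer coefficients to the picture gives p.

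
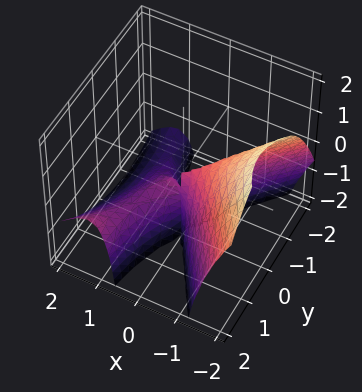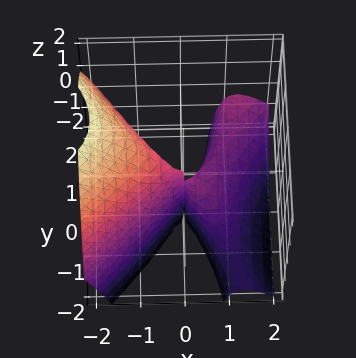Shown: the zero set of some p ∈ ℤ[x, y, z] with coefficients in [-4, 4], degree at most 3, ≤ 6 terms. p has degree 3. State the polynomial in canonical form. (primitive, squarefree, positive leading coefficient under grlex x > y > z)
3*x^3 - x^2*y + 3*x^2*z - 2*x*y^2 + 2*y^2

First, degree: the shape is more complex than any degree-2 surface, so deg p = 3.
Next, from the axis intercepts and sections: it meets the y-axis at y = 0 (among the integer gridlines); one x-axis crossing is at x = 0.
Finally, putting this together gives p.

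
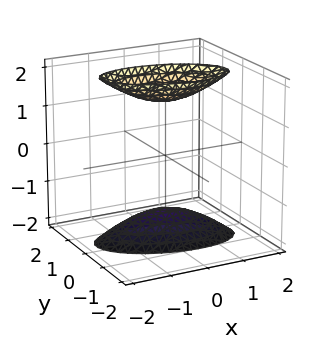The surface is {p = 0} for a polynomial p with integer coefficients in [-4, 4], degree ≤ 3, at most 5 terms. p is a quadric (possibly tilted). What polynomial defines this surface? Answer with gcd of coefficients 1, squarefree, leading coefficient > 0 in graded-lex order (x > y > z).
x^2 + x*y + 3*y^2 - z^2 + 2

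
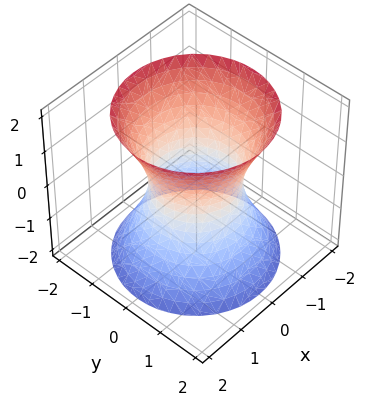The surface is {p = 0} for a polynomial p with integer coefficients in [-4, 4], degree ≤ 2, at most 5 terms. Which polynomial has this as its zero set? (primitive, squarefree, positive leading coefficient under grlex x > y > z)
2*x^2 + 2*y^2 - z^2 - 2

The degree is 2 — one connected sheet with a waist; a quadric.
Symmetries: it's symmetric under z → −z, forcing even powers of z; the z-axis is an axis of rotation, so x and y enter only as x² + y².
From the axis intercepts and sections: among the integer gridlines, it crosses the x-axis at x ∈ {-1, 1}; a circular section at z = -1 has radius between 1 and 2; it misses every integer gridline on the z-axis.
These observations pin down the coefficients.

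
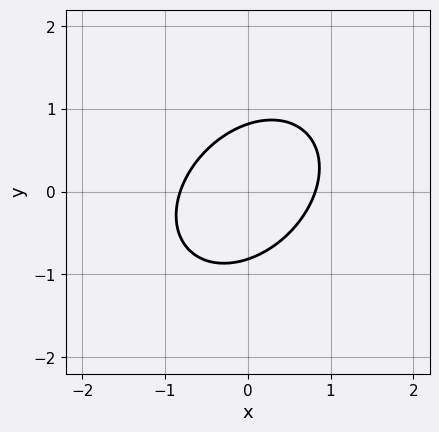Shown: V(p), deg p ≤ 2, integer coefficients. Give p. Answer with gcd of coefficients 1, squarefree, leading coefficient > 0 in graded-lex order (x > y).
deg p = 2. No degree-1 curve has this shape.
Matching integer coefficients to the picture gives p.

3*x^2 - 2*x*y + 3*y^2 - 2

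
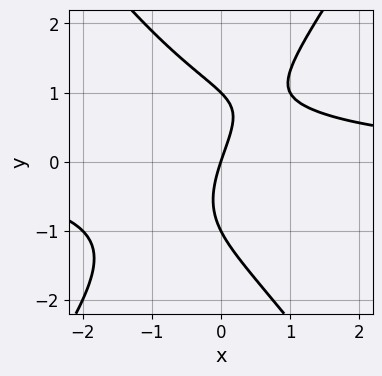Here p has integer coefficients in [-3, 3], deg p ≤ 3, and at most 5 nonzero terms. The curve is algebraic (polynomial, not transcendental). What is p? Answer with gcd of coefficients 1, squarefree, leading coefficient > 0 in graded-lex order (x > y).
2*x^2*y - y^3 + x*y - 3*x + y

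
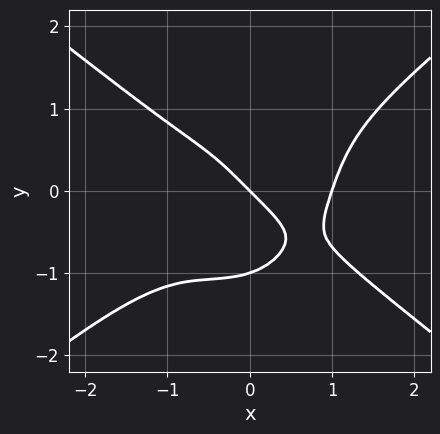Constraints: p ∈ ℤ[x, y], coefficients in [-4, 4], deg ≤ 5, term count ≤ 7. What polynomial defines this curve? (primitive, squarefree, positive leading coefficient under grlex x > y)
x^4 - x^2*y^2 - y^4 - x - y

Degree: a generic line meets the curve in up to 4 points, so deg p = 4.
From the axis intercepts and sections: among the integer gridlines, it crosses the y-axis at y ∈ {-1, 0}; among the integer gridlines, it crosses the x-axis at x ∈ {0, 1}.
These observations pin down the coefficients.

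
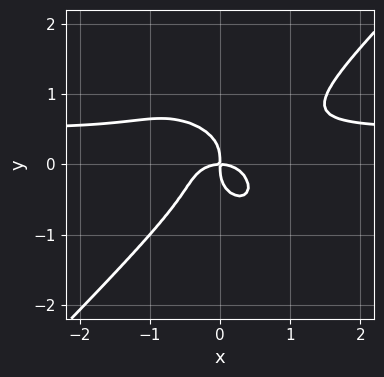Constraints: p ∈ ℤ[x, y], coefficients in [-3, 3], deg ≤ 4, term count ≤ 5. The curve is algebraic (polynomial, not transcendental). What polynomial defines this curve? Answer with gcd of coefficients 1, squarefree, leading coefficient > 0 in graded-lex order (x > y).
deg p = 4. A generic line meets the curve in up to 4 points.
Checking where it meets the axes: it crosses the y-axis at the gridline y = 0; it crosses the x-axis at the gridline x = 0.
Solving for integer coefficients yields p as stated.

2*x^3*y - 2*y^4 - x^3 - x*y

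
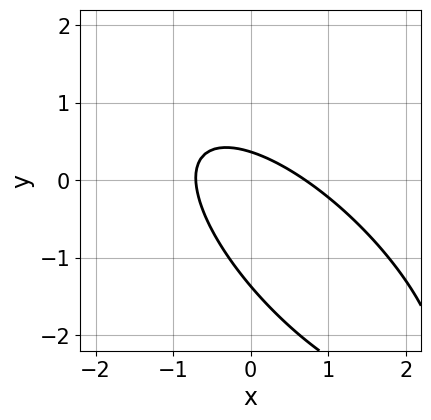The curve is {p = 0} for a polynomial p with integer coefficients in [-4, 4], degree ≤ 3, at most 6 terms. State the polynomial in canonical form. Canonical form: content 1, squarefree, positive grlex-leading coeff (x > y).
2*x^2 + 3*x*y + 2*y^2 + 2*y - 1

(a) deg p = 2. The shape is more complex than any degree-1 curve.
(b) Matching integer coefficients to the picture gives p.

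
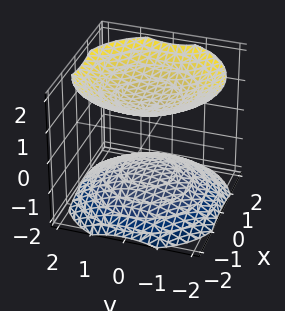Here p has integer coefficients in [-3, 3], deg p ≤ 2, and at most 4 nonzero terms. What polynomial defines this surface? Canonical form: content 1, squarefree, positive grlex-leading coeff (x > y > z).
2*x^2 + 2*y^2 - 3*z^2 + 3

The picture has 2 separate pieces. They look like related sheets of one shape, so recover p as a whole.
Degree: two sheets facing apart; a quadric, so deg p = 2.
Symmetries: the z ↦ −z reflection is a symmetry, so z appears only in even powers; rotational symmetry about the z-axis ⇒ p depends on x, y only through x² + y².
Observable constraints: it misses every integer gridline on the x-axis; the surface avoids every integer y-axis point in the box; the z-axis gridline crossings are at z ∈ {-1, 1}.
Fitting integer coefficients to these (and the overall shape) gives p.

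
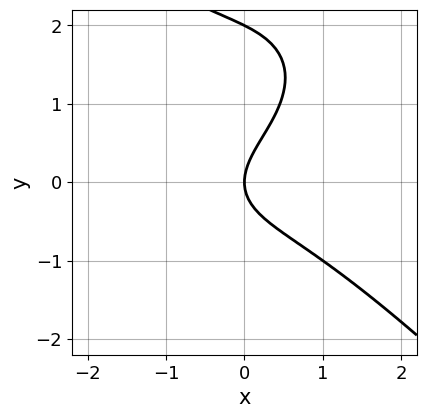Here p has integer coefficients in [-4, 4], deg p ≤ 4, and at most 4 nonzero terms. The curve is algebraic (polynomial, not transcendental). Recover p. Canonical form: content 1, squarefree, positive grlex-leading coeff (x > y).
x^3 + y^3 - 2*y^2 + 2*x

1. The degree is 3 — no degree-2 curve has this shape.
2. Against the integer gridlines: the y-axis gridline crossings are at y ∈ {0, 2}; it meets the x-axis at x = 0 (among the integer gridlines).
3. Together with the visible shape, these determine p as stated.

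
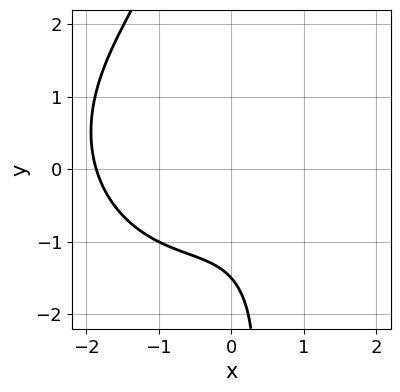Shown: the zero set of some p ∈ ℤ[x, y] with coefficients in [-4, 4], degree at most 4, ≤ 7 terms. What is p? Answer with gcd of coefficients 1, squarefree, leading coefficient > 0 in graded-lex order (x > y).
1. deg p = 3. A generic line meets the curve in up to 3 points.
2. Solving for integer coefficients yields p as stated.

x^3 + x*y^2 + x^2 + 2*y + 3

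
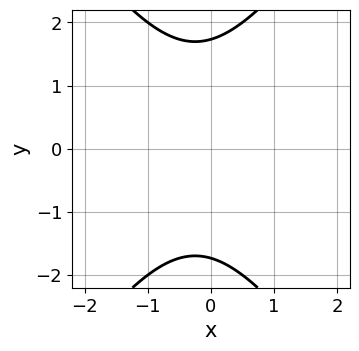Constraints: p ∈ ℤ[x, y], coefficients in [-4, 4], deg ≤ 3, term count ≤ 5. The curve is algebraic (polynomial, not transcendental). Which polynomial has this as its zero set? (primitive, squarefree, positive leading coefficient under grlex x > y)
2*x^2 - y^2 + x + 3

First, deg p = 2.
Next, symmetries: mirror symmetry y ↦ −y ⇒ only even powers of y.
Then, observable constraints: the curve avoids every integer x-axis point in the box.
Finally, these observations pin down the coefficients.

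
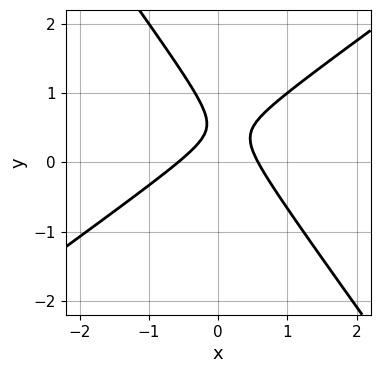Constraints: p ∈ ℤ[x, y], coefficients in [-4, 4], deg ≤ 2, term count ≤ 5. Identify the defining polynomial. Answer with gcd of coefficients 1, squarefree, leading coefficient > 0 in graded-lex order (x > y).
deg p = 2.
Reading off the gridlines: it misses every integer gridline on the y-axis.
Solving for integer coefficients yields p as stated.

3*x^2 - 2*x*y - 3*y^2 + 3*y - 1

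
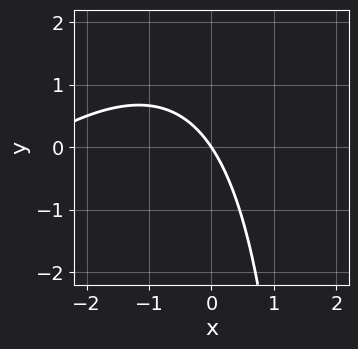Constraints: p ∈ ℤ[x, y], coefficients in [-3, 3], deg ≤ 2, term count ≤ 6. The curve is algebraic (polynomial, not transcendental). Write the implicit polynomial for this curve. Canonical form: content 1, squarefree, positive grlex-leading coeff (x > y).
1. The degree is 2 — the shape is more complex than any degree-1 curve.
2. Reading off the gridlines: it crosses the x-axis at the gridline x = 0; it meets the y-axis at y = 0 (among the integer gridlines).
3. These observations pin down the coefficients.

x^2 - x*y + 3*x + 2*y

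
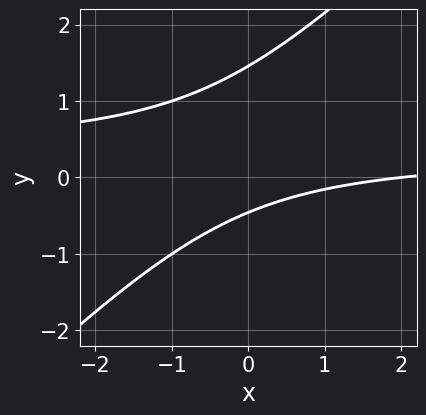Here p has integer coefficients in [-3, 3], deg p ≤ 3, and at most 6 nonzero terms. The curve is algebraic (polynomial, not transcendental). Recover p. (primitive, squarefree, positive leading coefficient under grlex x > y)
1. deg p = 2.
2. Against the integer gridlines: it crosses the x-axis at the gridline x = 2.
3. Assembling these constraints gives the stated polynomial.

3*x*y - 3*y^2 - x + 3*y + 2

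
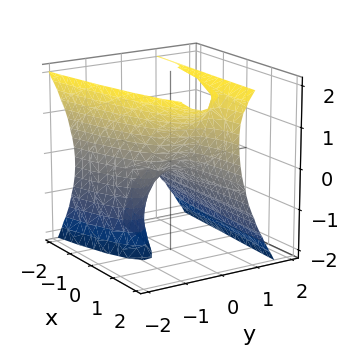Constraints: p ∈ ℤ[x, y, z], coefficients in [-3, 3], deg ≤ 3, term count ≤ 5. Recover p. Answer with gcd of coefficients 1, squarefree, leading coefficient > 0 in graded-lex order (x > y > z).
First, deg p = 3.
Next, checking where it meets the axes: it crosses the x-axis at the gridline x = 0; one z-axis crossing is at z = 0; it meets the y-axis at y = 0 (among the integer gridlines).
Finally, the integer polynomial consistent with all of this is the stated p.

2*y^3 - y*z^2 + x*y - x + z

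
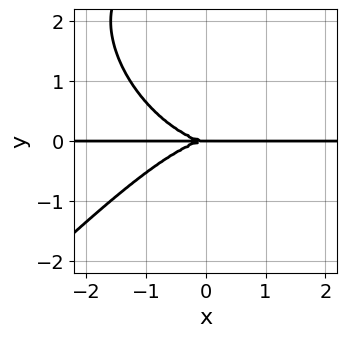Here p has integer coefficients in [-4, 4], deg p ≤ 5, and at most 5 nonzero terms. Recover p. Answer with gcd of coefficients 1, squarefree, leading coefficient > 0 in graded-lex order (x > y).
x^3*y - y^4 + 3*y^3

The degree is 4 — a generic line meets the curve in up to 4 points.
Checking where it meets the axes: the visible x-axis segment lies entirely on the curve; it meets the y-axis at y = 0 (among the integer gridlines).
Fitting integer coefficients to these (and the overall shape) gives p.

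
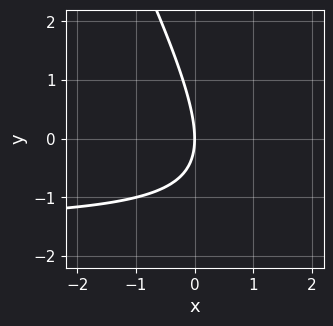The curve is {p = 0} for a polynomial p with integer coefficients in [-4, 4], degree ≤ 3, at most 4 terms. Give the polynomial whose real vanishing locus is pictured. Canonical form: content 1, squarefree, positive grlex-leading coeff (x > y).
(a) The degree is 2 — no degree-1 curve has this shape.
(b) From the axis intercepts and sections: it crosses the x-axis at the gridline x = 0; it crosses the y-axis at the gridline y = 0.
(c) Together with the visible shape, these determine p as stated.

2*x*y + y^2 + 3*x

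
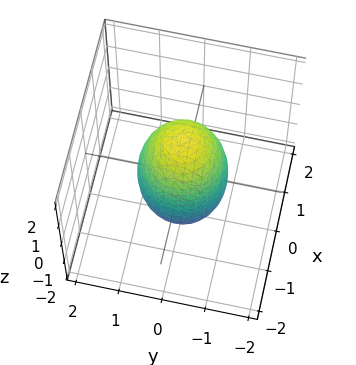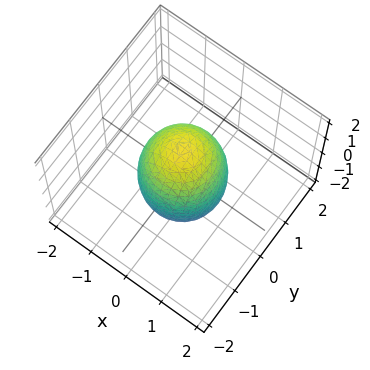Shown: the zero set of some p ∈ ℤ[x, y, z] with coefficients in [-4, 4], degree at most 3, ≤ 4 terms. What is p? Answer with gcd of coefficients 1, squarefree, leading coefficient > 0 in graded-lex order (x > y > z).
3*x^2 + 3*y^2 + z^2 - 3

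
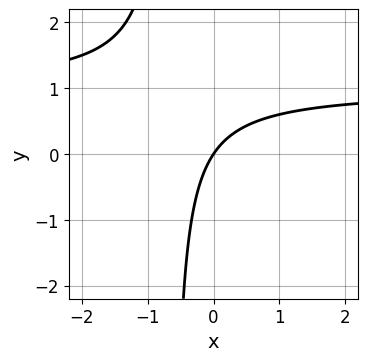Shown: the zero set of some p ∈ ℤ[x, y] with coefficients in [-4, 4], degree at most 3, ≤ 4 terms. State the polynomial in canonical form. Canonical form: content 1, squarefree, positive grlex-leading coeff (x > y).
3*x*y - 3*x + 2*y

1. deg p = 2. No degree-1 curve has this shape.
2. Checking where it meets the axes: it meets the y-axis at y = 0 (among the integer gridlines); it crosses the x-axis at the gridline x = 0.
3. Solving for integer coefficients yields p as stated.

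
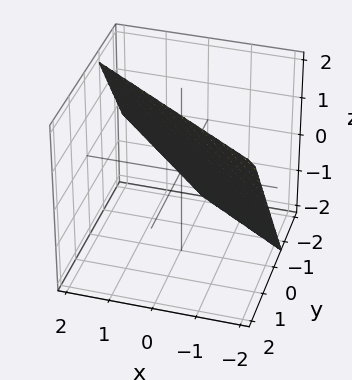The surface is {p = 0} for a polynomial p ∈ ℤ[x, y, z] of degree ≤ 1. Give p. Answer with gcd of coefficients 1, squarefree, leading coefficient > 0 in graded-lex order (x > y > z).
2*x + 3*y - 2*z + 2

(a) deg p = 1. Every cross-section is a straight line — this is a plane.
(b) Checking where it meets the axes: one x-axis crossing is at x = -1; one z-axis crossing is at z = 1.
(c) Solving for integer coefficients yields p as stated.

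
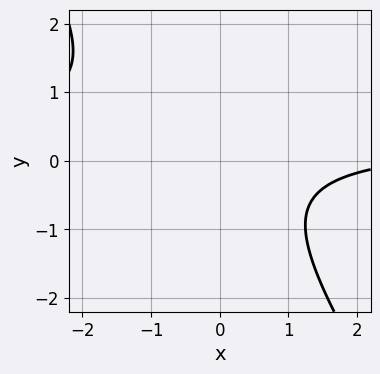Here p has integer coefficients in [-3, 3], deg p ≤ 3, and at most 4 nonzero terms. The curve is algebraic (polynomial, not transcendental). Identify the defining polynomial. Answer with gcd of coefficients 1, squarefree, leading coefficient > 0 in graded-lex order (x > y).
3*x*y + 2*y^2 - x + 3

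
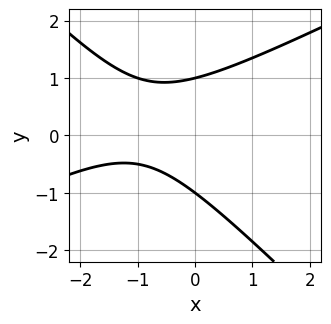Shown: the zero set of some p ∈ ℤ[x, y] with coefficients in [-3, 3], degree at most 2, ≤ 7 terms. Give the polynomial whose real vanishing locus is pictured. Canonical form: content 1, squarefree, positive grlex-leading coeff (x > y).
First, deg p = 2. No degree-1 curve has this shape.
Then, from the visible intercepts: the curve avoids every integer x-axis point in the box; the y-axis gridline crossings are at y ∈ {-1, 1}.
Finally, together with the visible shape, these determine p as stated.

x^2 - x*y - 2*y^2 + 2*x + 2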